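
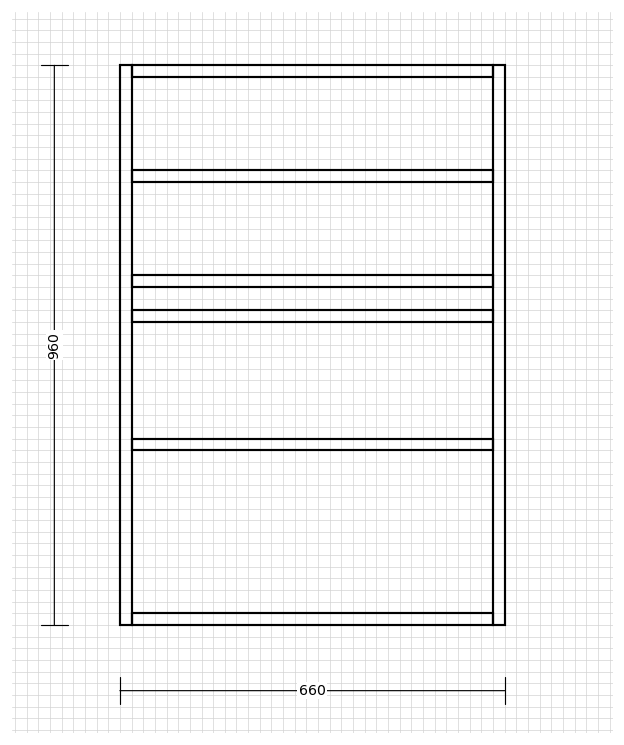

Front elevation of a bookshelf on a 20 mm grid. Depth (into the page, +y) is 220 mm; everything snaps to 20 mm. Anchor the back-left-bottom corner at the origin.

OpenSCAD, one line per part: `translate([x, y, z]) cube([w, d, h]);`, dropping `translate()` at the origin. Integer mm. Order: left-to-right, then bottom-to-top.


cube([20, 220, 960]);
translate([20, 0, 0]) cube([620, 220, 20]);
translate([20, 0, 300]) cube([620, 220, 20]);
translate([20, 0, 520]) cube([620, 220, 20]);
translate([20, 0, 580]) cube([620, 220, 20]);
translate([20, 0, 760]) cube([620, 220, 20]);
translate([20, 0, 940]) cube([620, 220, 20]);
translate([640, 0, 0]) cube([20, 220, 960]);


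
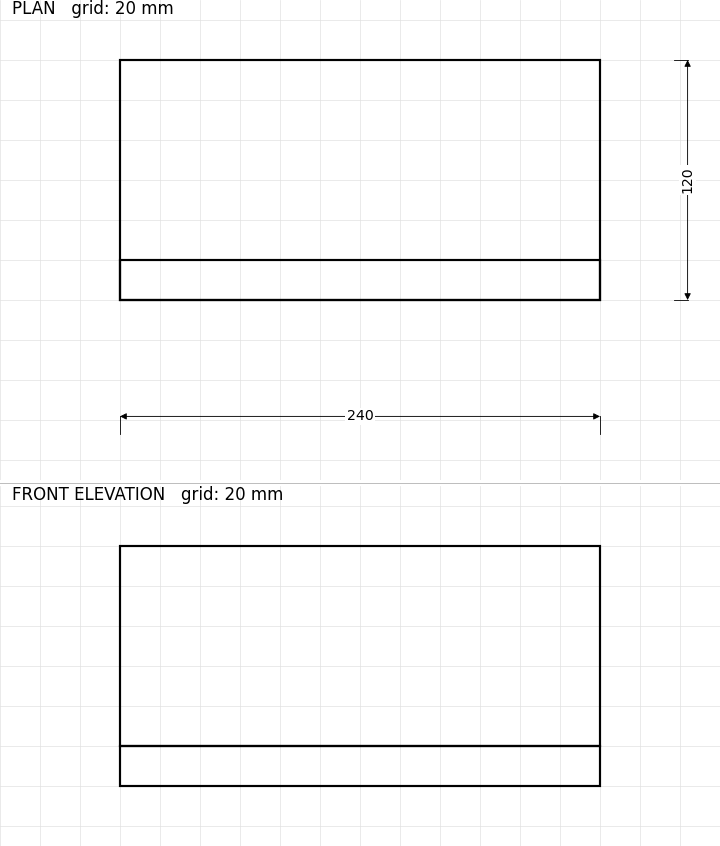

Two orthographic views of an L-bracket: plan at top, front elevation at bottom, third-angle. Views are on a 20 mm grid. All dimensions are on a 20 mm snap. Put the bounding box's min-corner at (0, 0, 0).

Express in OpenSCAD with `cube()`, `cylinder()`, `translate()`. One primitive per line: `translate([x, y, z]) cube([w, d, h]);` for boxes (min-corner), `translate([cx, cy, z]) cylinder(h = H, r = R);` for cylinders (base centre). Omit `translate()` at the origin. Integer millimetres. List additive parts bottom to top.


cube([240, 120, 20]);
translate([0, 0, 20]) cube([240, 20, 100]);


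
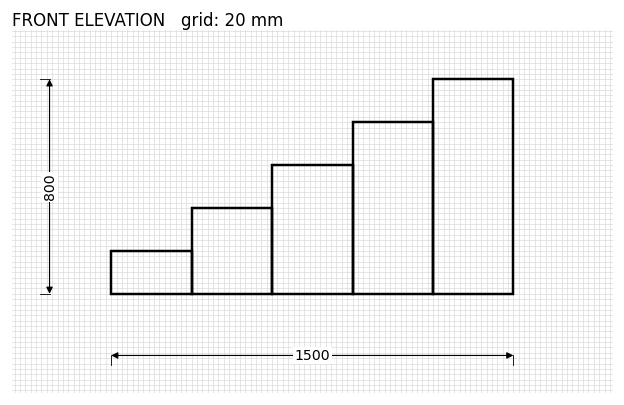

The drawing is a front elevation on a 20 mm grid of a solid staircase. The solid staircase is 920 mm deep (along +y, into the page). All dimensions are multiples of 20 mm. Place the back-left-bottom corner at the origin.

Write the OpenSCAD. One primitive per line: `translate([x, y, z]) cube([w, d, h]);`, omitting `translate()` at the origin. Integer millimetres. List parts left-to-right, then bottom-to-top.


cube([300, 920, 160]);
translate([300, 0, 0]) cube([300, 920, 320]);
translate([600, 0, 0]) cube([300, 920, 480]);
translate([900, 0, 0]) cube([300, 920, 640]);
translate([1200, 0, 0]) cube([300, 920, 800]);


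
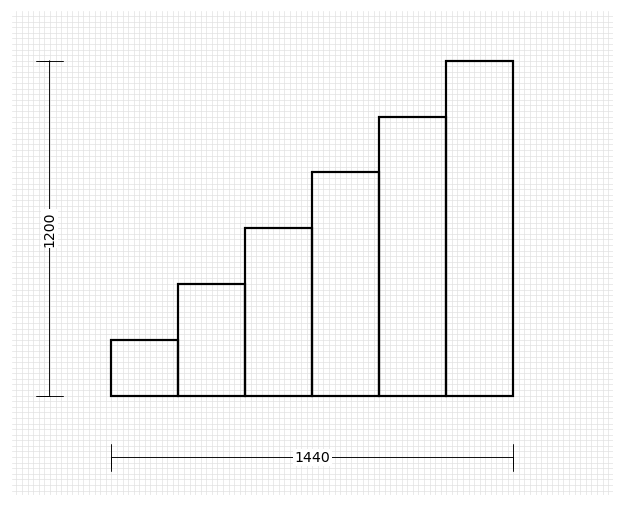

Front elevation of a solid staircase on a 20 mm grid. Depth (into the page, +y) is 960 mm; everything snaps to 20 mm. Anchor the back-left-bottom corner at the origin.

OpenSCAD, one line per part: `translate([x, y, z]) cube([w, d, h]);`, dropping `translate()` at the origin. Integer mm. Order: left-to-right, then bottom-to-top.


cube([240, 960, 200]);
translate([240, 0, 0]) cube([240, 960, 400]);
translate([480, 0, 0]) cube([240, 960, 600]);
translate([720, 0, 0]) cube([240, 960, 800]);
translate([960, 0, 0]) cube([240, 960, 1000]);
translate([1200, 0, 0]) cube([240, 960, 1200]);


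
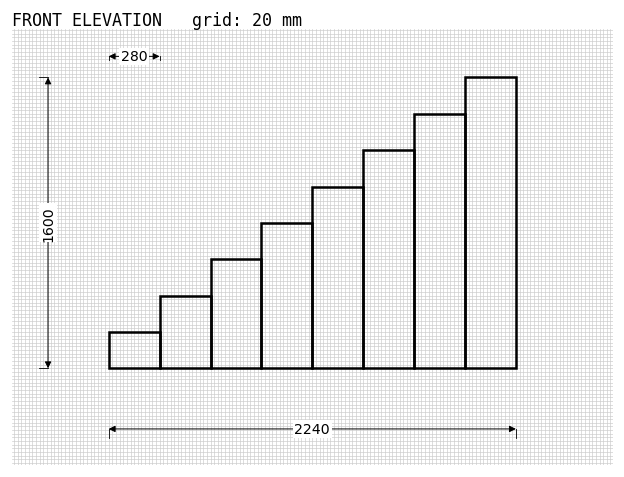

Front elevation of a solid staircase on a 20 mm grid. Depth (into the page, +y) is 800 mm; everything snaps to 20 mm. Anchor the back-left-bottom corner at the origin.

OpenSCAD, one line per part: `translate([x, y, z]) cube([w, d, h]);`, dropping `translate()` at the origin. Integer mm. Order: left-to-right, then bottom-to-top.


cube([280, 800, 200]);
translate([280, 0, 0]) cube([280, 800, 400]);
translate([560, 0, 0]) cube([280, 800, 600]);
translate([840, 0, 0]) cube([280, 800, 800]);
translate([1120, 0, 0]) cube([280, 800, 1000]);
translate([1400, 0, 0]) cube([280, 800, 1200]);
translate([1680, 0, 0]) cube([280, 800, 1400]);
translate([1960, 0, 0]) cube([280, 800, 1600]);


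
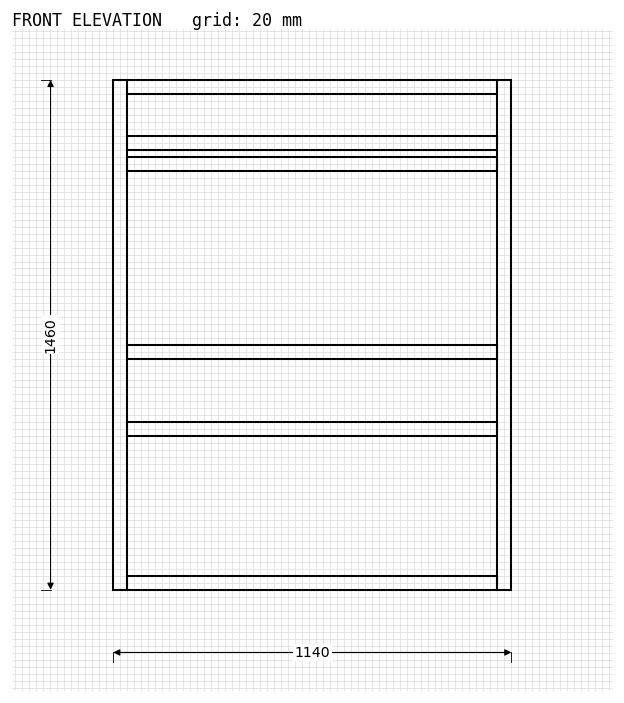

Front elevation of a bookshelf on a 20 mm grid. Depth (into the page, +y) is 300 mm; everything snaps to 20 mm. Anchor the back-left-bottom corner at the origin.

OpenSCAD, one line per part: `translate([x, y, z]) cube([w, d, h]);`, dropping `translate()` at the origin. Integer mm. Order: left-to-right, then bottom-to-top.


cube([40, 300, 1460]);
translate([40, 0, 0]) cube([1060, 300, 40]);
translate([40, 0, 440]) cube([1060, 300, 40]);
translate([40, 0, 660]) cube([1060, 300, 40]);
translate([40, 0, 1200]) cube([1060, 300, 40]);
translate([40, 0, 1260]) cube([1060, 300, 40]);
translate([40, 0, 1420]) cube([1060, 300, 40]);
translate([1100, 0, 0]) cube([40, 300, 1460]);


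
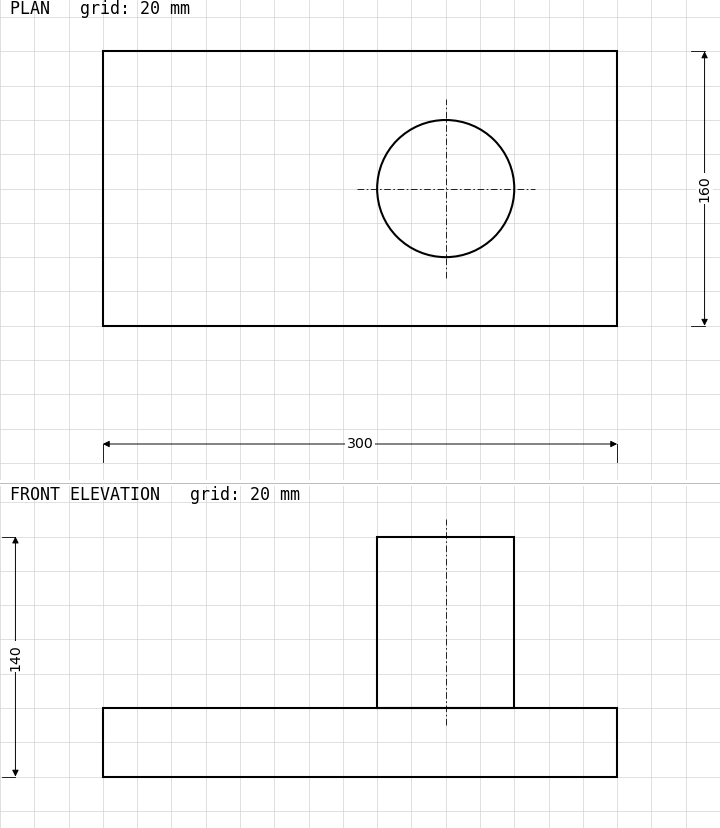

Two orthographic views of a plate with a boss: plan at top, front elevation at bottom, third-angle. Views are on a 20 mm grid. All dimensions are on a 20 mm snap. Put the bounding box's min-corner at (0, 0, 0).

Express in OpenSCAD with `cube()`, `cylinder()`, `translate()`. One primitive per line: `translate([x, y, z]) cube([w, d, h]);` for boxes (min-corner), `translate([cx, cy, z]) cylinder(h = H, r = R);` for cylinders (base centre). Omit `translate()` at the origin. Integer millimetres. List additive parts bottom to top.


cube([300, 160, 40]);
translate([200, 80, 40]) cylinder(h = 100, r = 40);


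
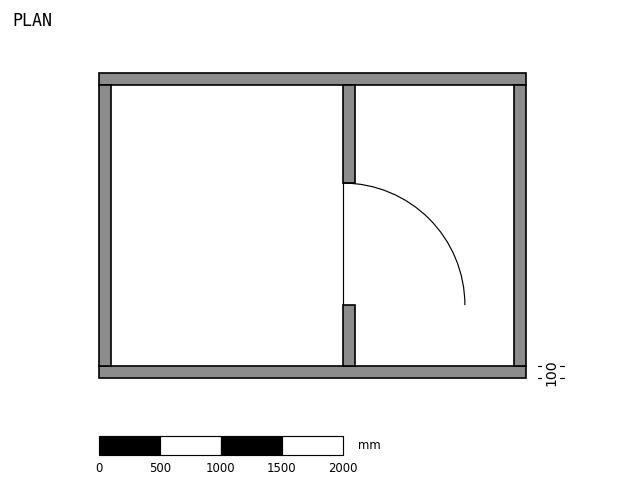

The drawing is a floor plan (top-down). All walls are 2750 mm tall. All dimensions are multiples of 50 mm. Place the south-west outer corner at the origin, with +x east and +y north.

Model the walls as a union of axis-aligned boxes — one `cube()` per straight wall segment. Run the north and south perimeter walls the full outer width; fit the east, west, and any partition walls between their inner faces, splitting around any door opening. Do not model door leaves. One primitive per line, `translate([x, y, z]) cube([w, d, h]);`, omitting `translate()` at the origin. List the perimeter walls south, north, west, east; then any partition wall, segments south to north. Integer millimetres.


cube([3500, 100, 2750]);
translate([0, 2400, 0]) cube([3500, 100, 2750]);
translate([0, 100, 0]) cube([100, 2300, 2750]);
translate([3400, 100, 0]) cube([100, 2300, 2750]);
translate([2000, 100, 0]) cube([100, 500, 2750]);
translate([2000, 1600, 0]) cube([100, 800, 2750]);


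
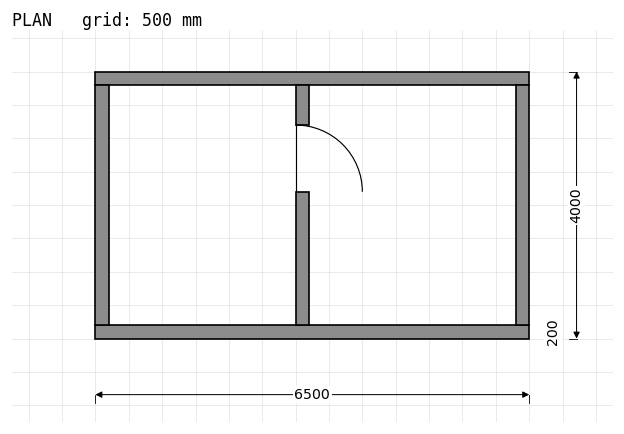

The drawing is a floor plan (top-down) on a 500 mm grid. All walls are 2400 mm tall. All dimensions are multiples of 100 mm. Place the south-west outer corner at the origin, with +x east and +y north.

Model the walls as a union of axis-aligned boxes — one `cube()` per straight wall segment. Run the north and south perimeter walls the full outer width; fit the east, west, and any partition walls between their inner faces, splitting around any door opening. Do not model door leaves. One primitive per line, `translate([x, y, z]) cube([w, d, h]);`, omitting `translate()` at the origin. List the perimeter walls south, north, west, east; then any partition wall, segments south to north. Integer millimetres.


cube([6500, 200, 2400]);
translate([0, 3800, 0]) cube([6500, 200, 2400]);
translate([0, 200, 0]) cube([200, 3600, 2400]);
translate([6300, 200, 0]) cube([200, 3600, 2400]);
translate([3000, 200, 0]) cube([200, 2000, 2400]);
translate([3000, 3200, 0]) cube([200, 600, 2400]);


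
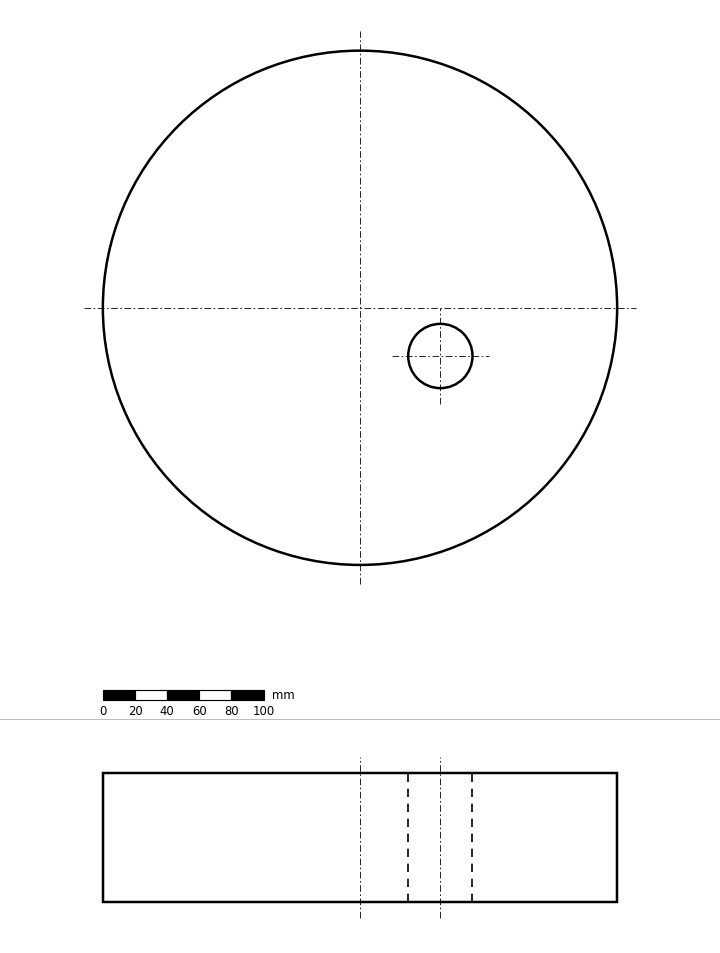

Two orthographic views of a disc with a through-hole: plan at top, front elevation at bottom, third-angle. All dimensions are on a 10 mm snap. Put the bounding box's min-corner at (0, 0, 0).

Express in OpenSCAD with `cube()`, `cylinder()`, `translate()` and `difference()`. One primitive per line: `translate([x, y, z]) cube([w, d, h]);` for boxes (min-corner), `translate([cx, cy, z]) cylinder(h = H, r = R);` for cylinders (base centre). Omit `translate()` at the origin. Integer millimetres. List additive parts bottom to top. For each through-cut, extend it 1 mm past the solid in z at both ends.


difference() {
  translate([160, 160, 0]) cylinder(h = 80, r = 160);
  translate([210, 130, -1]) cylinder(h = 82, r = 20);
}


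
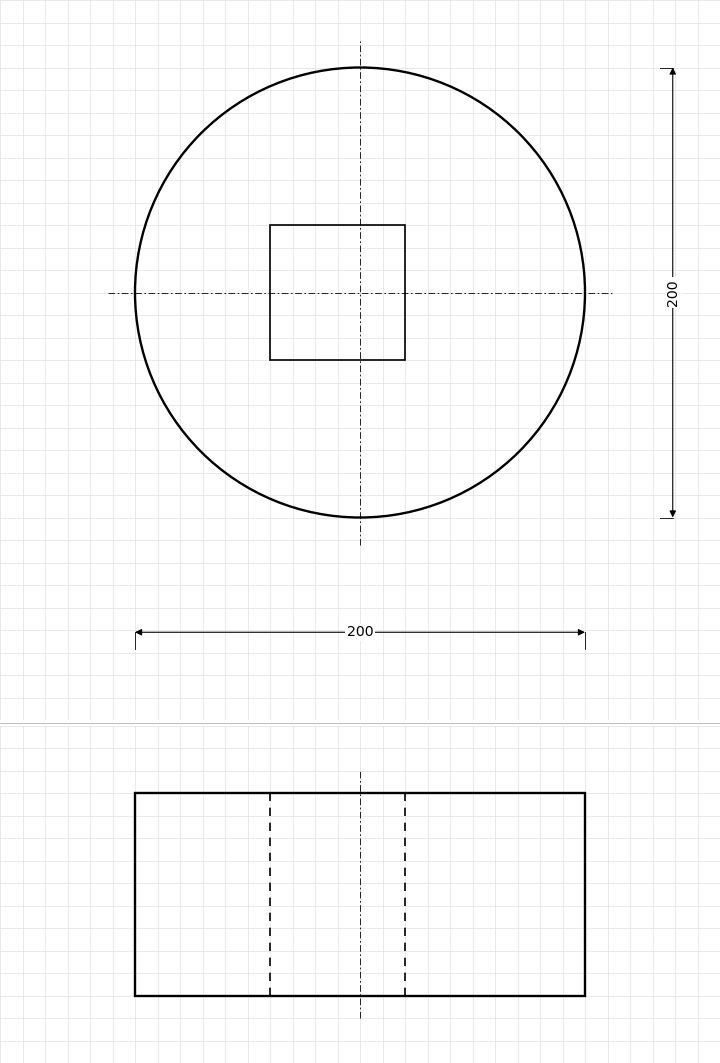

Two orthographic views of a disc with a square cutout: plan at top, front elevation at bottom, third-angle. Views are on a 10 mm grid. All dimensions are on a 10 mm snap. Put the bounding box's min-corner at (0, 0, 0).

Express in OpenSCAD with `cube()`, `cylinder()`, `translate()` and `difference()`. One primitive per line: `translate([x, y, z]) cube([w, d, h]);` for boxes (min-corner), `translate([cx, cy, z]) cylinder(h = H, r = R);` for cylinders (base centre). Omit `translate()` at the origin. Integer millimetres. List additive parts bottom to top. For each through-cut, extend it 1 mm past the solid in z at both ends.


difference() {
  translate([100, 100, 0]) cylinder(h = 90, r = 100);
  translate([60, 70, -1]) cube([60, 60, 92]);
}


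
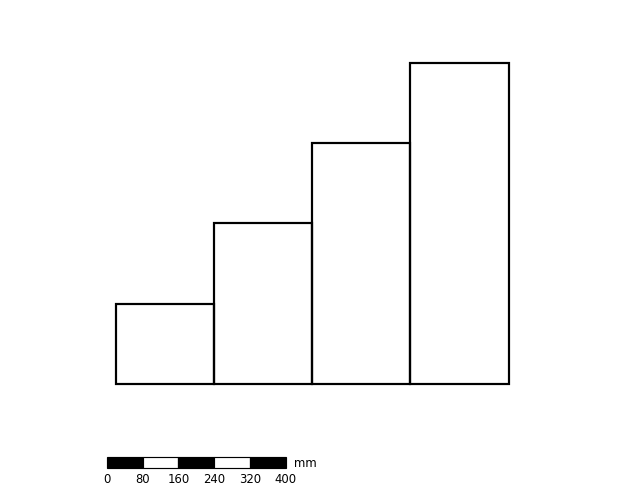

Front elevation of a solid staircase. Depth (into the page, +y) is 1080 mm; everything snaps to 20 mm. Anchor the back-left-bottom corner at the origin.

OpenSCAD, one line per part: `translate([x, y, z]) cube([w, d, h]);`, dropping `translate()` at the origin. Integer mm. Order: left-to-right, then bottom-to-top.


cube([220, 1080, 180]);
translate([220, 0, 0]) cube([220, 1080, 360]);
translate([440, 0, 0]) cube([220, 1080, 540]);
translate([660, 0, 0]) cube([220, 1080, 720]);


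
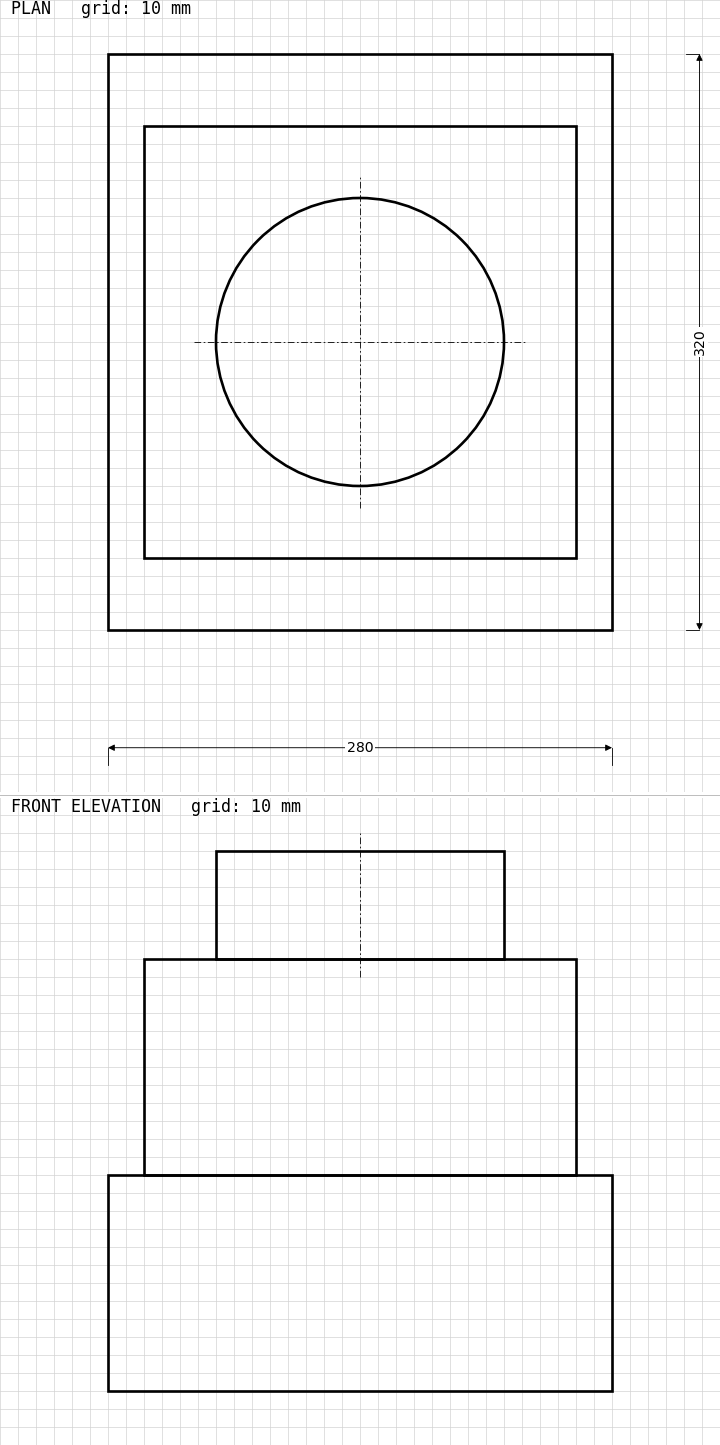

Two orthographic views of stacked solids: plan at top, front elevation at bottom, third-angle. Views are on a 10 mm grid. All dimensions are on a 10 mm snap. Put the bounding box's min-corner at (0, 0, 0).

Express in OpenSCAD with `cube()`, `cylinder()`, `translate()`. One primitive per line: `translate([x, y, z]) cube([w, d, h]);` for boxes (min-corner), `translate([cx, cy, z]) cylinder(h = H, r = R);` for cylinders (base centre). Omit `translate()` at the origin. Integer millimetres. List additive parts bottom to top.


cube([280, 320, 120]);
translate([20, 40, 120]) cube([240, 240, 120]);
translate([140, 160, 240]) cylinder(h = 60, r = 80);


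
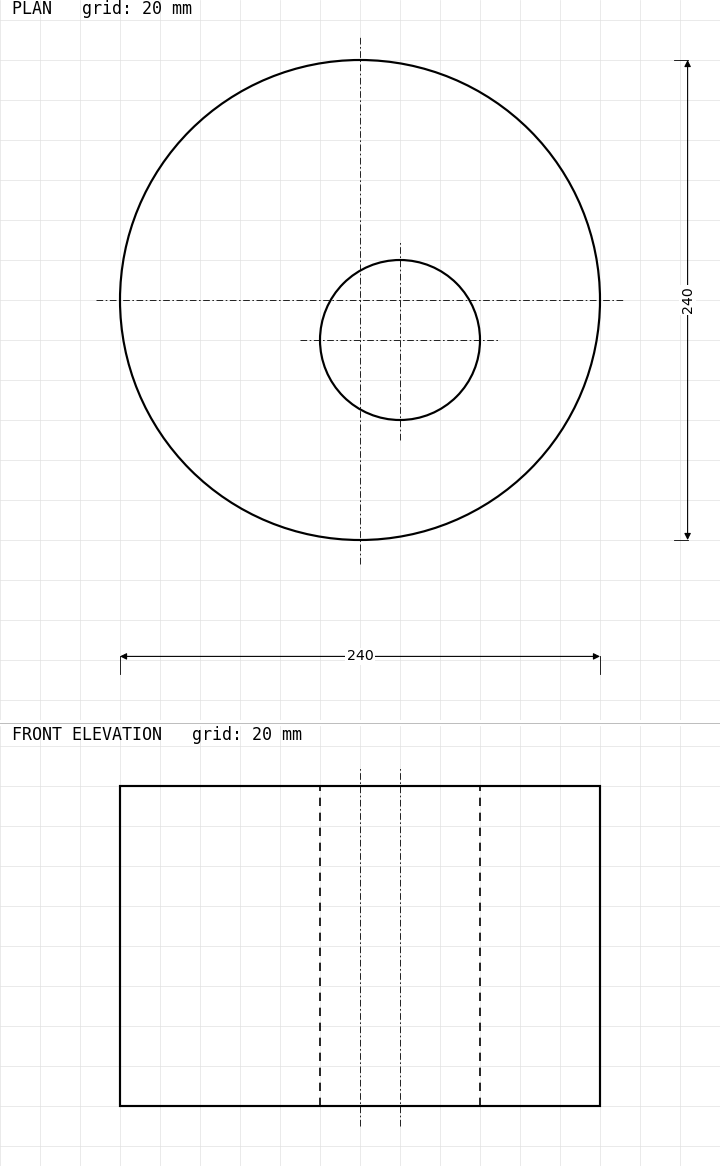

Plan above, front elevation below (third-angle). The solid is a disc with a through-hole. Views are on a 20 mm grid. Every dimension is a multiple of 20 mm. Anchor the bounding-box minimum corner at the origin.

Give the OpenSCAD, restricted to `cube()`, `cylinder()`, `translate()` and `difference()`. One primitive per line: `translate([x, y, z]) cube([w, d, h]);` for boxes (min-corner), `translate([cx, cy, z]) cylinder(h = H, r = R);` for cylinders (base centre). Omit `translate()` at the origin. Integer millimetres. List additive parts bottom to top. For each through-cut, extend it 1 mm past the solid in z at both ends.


difference() {
  translate([120, 120, 0]) cylinder(h = 160, r = 120);
  translate([140, 100, -1]) cylinder(h = 162, r = 40);
}


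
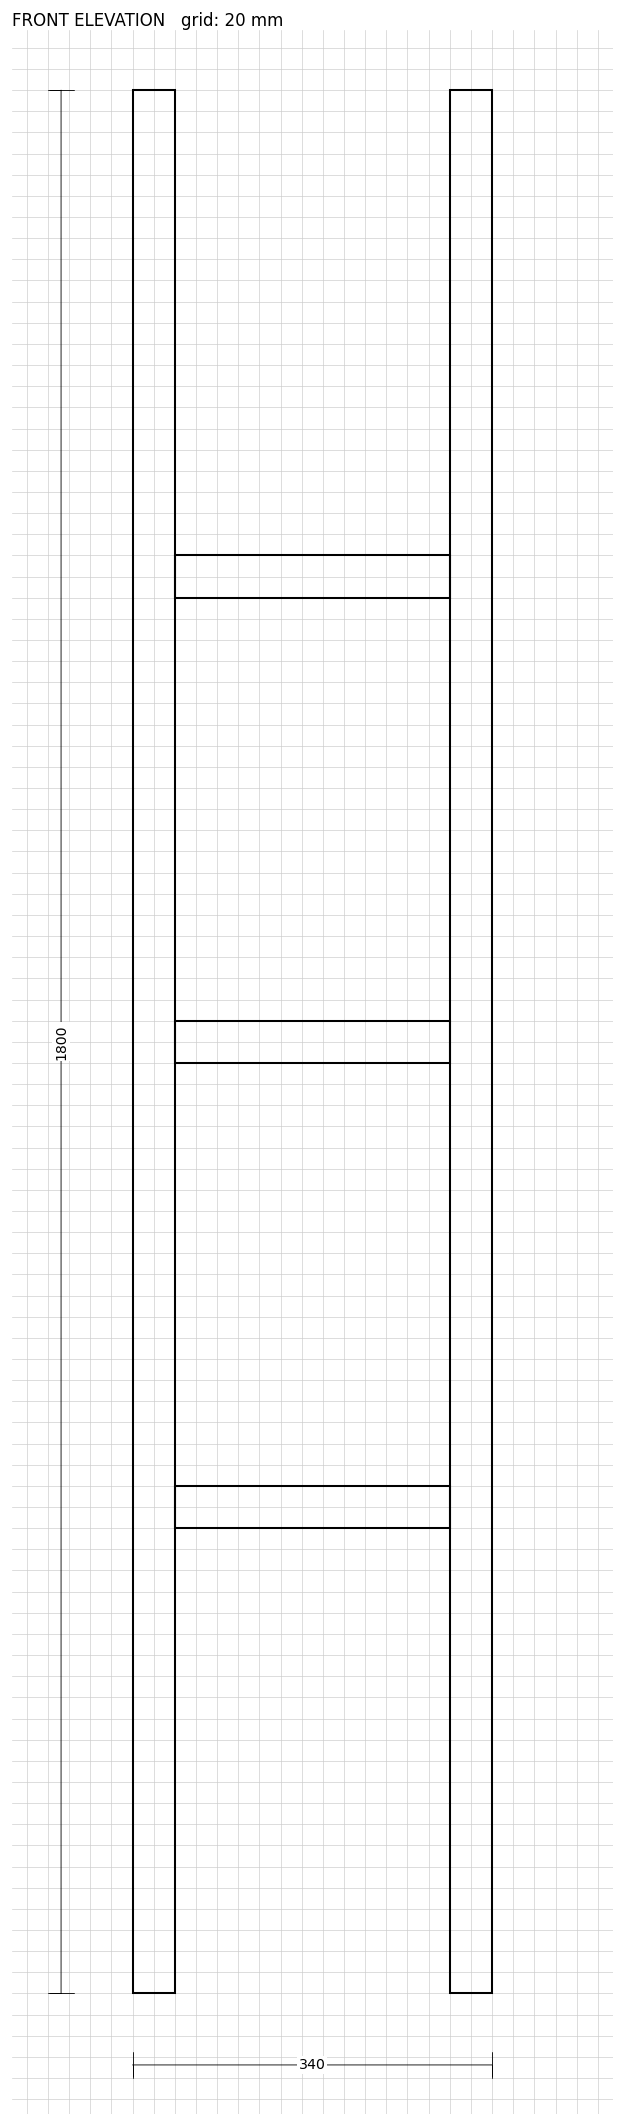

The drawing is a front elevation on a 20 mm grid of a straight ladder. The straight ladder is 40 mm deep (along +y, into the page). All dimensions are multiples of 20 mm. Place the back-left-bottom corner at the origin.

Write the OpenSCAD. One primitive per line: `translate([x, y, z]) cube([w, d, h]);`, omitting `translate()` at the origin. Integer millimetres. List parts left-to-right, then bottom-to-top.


cube([40, 40, 1800]);
translate([40, 0, 440]) cube([260, 40, 40]);
translate([40, 0, 880]) cube([260, 40, 40]);
translate([40, 0, 1320]) cube([260, 40, 40]);
translate([300, 0, 0]) cube([40, 40, 1800]);


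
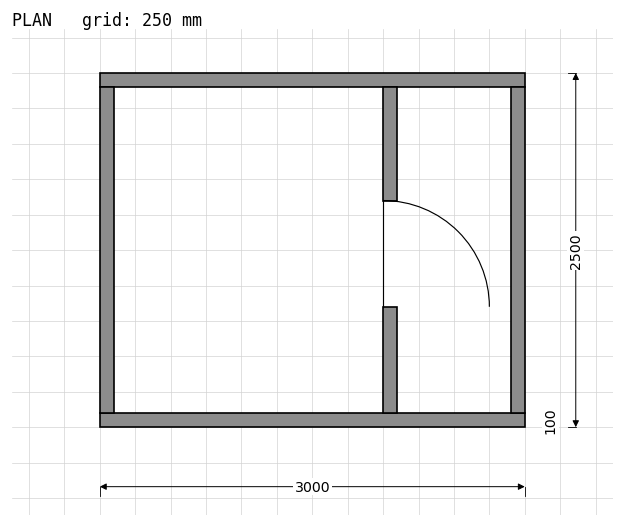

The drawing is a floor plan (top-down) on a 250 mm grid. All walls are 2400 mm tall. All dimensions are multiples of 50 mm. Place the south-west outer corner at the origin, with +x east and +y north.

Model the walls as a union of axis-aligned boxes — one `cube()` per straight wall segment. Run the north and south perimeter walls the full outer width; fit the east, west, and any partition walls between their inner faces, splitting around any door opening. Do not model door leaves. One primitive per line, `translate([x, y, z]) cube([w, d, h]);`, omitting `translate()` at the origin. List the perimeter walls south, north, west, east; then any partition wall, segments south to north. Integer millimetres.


cube([3000, 100, 2400]);
translate([0, 2400, 0]) cube([3000, 100, 2400]);
translate([0, 100, 0]) cube([100, 2300, 2400]);
translate([2900, 100, 0]) cube([100, 2300, 2400]);
translate([2000, 100, 0]) cube([100, 750, 2400]);
translate([2000, 1600, 0]) cube([100, 800, 2400]);


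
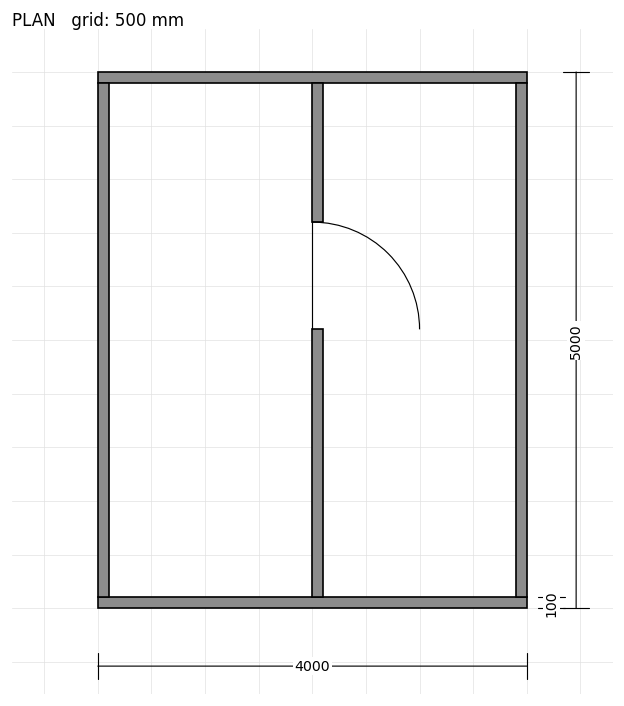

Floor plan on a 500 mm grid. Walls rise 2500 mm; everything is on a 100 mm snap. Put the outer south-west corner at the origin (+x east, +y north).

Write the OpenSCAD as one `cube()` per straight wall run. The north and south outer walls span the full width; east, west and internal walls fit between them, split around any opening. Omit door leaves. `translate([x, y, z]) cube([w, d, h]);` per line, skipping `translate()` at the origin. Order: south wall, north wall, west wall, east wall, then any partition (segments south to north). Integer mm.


cube([4000, 100, 2500]);
translate([0, 4900, 0]) cube([4000, 100, 2500]);
translate([0, 100, 0]) cube([100, 4800, 2500]);
translate([3900, 100, 0]) cube([100, 4800, 2500]);
translate([2000, 100, 0]) cube([100, 2500, 2500]);
translate([2000, 3600, 0]) cube([100, 1300, 2500]);


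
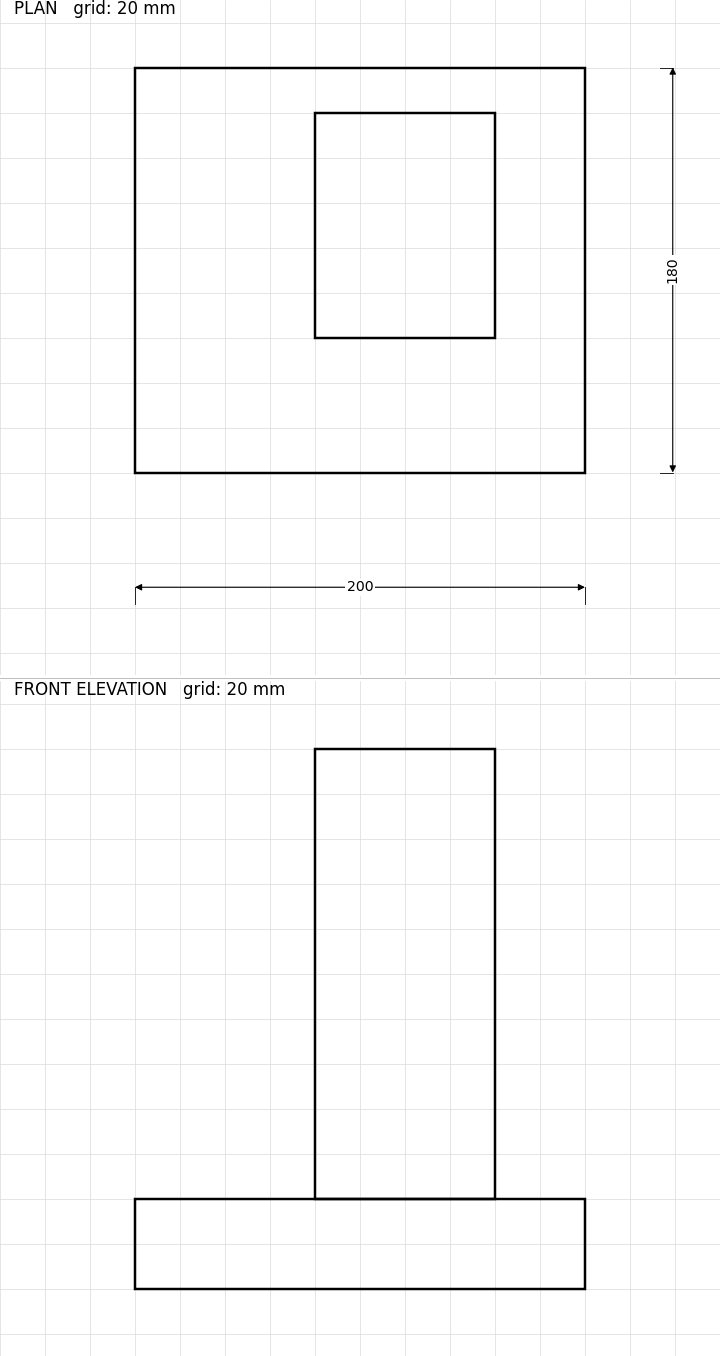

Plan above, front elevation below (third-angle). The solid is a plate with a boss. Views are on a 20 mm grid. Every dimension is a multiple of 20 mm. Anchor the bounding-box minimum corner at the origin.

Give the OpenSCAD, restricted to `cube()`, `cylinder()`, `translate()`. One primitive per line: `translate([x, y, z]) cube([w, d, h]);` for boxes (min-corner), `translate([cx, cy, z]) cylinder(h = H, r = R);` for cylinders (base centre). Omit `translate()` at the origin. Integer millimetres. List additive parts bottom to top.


cube([200, 180, 40]);
translate([80, 60, 40]) cube([80, 100, 200]);


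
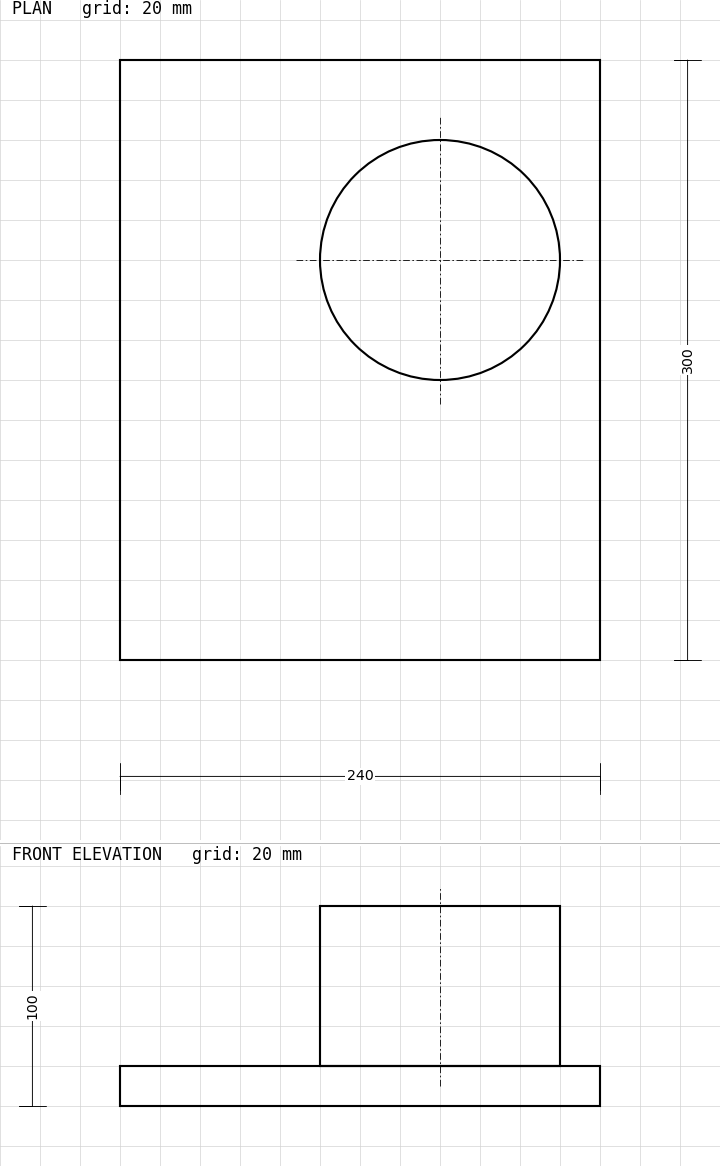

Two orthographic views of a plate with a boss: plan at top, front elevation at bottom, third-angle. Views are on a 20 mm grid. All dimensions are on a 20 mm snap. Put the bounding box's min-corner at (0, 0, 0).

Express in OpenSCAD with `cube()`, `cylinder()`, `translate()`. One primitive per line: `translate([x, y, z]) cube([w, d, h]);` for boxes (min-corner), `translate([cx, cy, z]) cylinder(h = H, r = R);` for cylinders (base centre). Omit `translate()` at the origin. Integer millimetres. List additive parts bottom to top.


cube([240, 300, 20]);
translate([160, 200, 20]) cylinder(h = 80, r = 60);


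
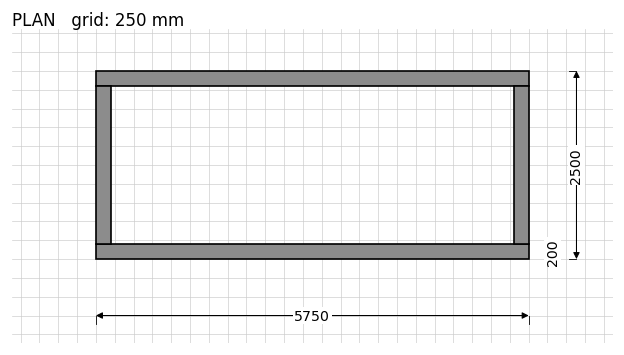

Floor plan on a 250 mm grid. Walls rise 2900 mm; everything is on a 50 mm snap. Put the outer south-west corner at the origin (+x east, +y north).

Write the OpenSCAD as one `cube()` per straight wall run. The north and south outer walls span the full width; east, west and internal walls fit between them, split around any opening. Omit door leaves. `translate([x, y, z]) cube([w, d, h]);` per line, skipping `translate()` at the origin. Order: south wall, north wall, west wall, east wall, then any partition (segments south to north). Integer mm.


cube([5750, 200, 2900]);
translate([0, 2300, 0]) cube([5750, 200, 2900]);
translate([0, 200, 0]) cube([200, 2100, 2900]);
translate([5550, 200, 0]) cube([200, 2100, 2900]);


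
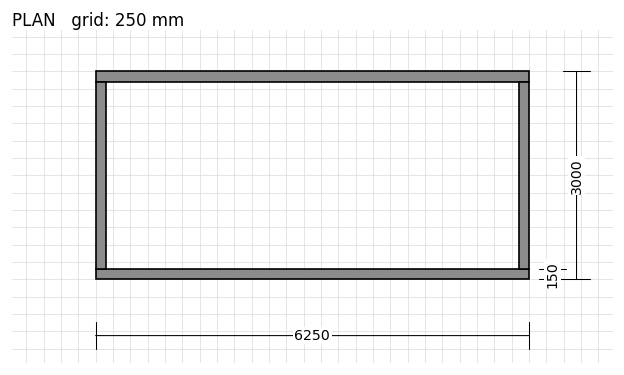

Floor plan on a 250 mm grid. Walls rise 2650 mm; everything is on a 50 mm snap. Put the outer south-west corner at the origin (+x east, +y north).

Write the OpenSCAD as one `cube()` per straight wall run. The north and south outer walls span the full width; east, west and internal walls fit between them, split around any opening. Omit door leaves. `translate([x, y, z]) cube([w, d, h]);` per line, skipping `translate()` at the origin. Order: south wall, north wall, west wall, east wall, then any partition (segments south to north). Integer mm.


cube([6250, 150, 2650]);
translate([0, 2850, 0]) cube([6250, 150, 2650]);
translate([0, 150, 0]) cube([150, 2700, 2650]);
translate([6100, 150, 0]) cube([150, 2700, 2650]);


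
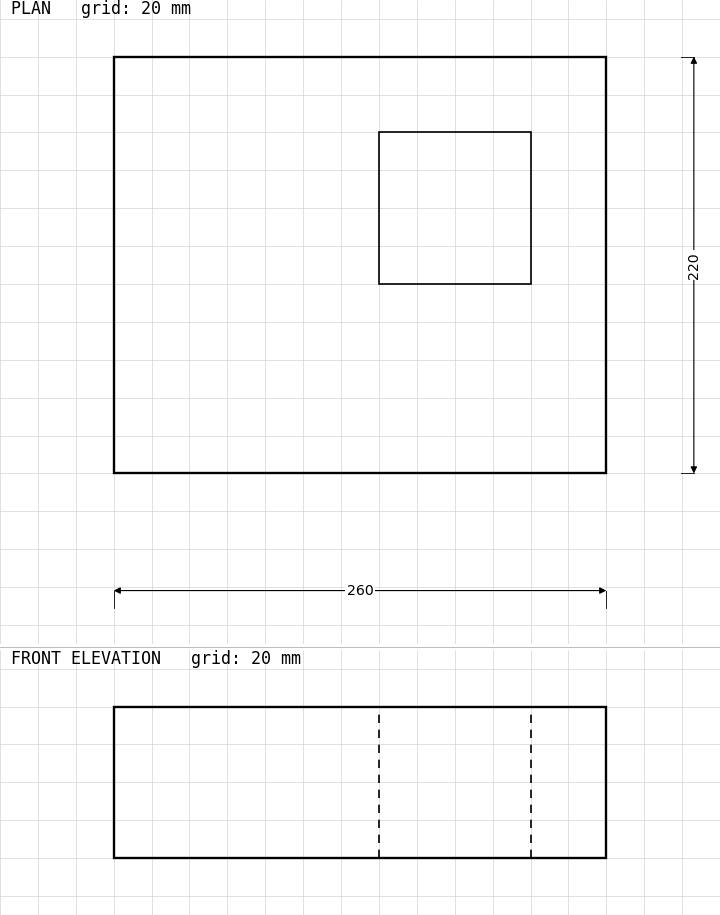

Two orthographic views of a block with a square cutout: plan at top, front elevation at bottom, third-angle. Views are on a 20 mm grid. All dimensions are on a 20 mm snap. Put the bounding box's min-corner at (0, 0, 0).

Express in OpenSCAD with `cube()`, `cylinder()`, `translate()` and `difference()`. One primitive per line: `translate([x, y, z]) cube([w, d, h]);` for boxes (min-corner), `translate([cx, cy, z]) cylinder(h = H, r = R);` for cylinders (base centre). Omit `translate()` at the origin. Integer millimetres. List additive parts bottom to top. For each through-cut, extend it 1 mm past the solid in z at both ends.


difference() {
  cube([260, 220, 80]);
  translate([140, 100, -1]) cube([80, 80, 82]);
}


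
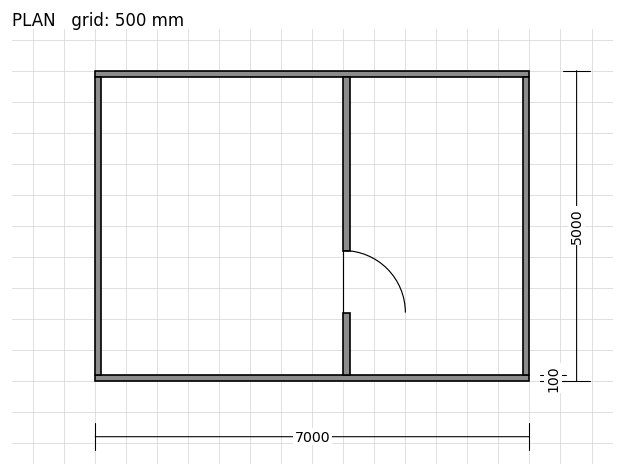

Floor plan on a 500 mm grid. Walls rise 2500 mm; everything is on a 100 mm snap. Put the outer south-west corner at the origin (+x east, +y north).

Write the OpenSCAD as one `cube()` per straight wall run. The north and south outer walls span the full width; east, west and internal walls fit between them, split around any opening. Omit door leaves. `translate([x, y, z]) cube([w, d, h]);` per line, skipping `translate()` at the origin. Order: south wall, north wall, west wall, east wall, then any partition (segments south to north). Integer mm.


cube([7000, 100, 2500]);
translate([0, 4900, 0]) cube([7000, 100, 2500]);
translate([0, 100, 0]) cube([100, 4800, 2500]);
translate([6900, 100, 0]) cube([100, 4800, 2500]);
translate([4000, 100, 0]) cube([100, 1000, 2500]);
translate([4000, 2100, 0]) cube([100, 2800, 2500]);


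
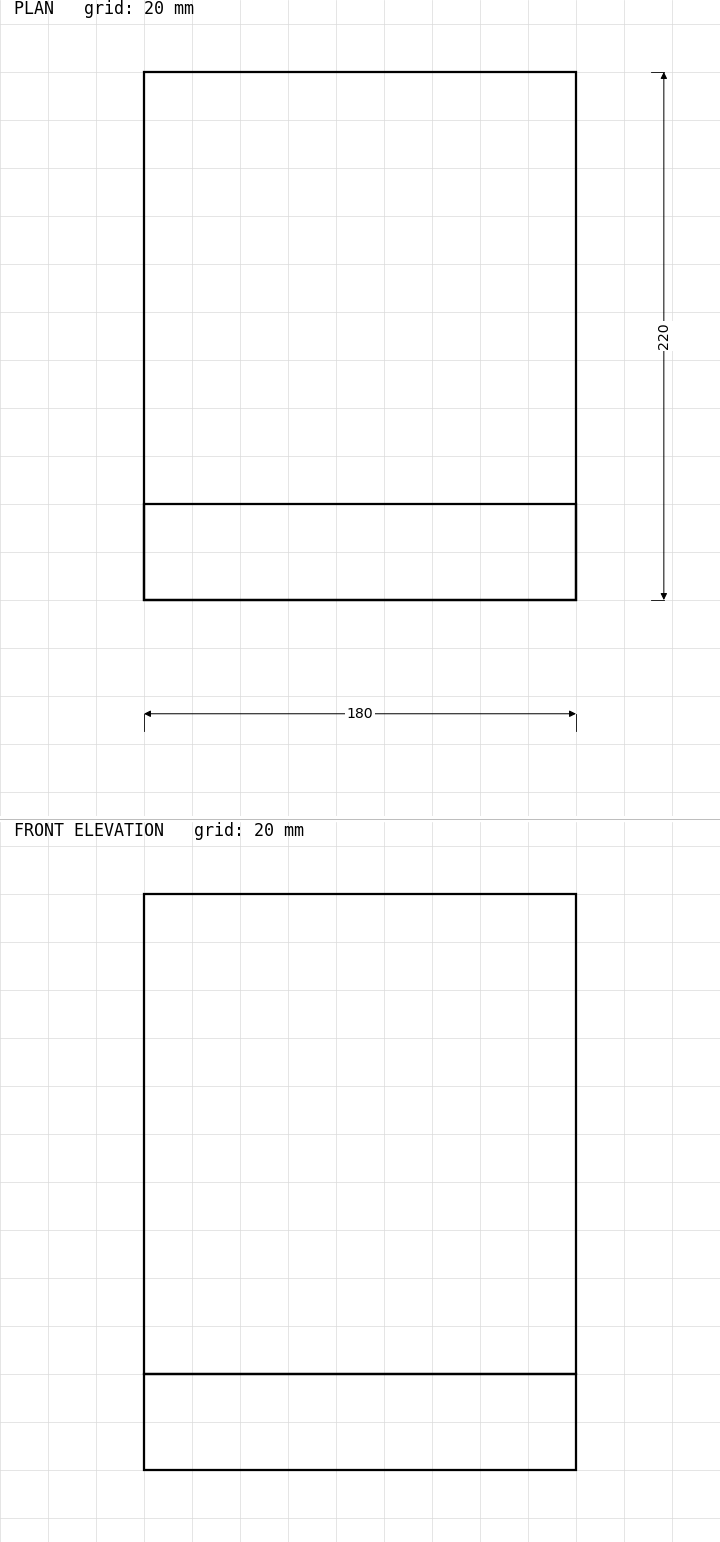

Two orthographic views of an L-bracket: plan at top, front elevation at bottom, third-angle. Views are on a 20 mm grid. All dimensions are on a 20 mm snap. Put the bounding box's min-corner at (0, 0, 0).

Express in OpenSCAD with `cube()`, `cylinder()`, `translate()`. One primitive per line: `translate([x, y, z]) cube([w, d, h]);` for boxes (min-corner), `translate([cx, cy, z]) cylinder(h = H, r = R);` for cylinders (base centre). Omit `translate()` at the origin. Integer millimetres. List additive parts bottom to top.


cube([180, 220, 40]);
translate([0, 0, 40]) cube([180, 40, 200]);


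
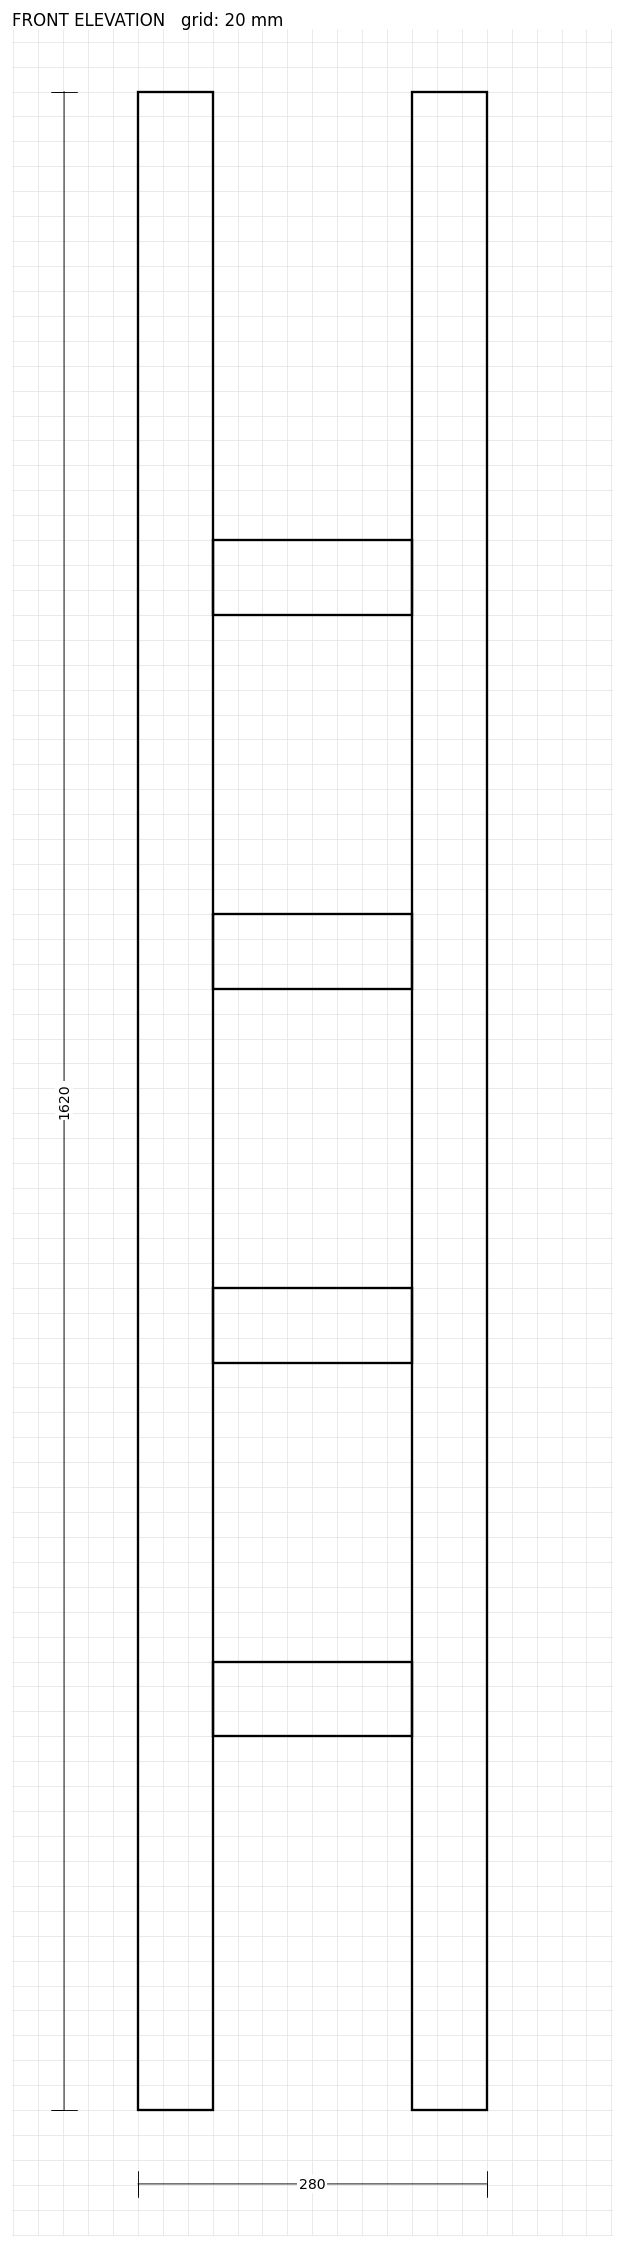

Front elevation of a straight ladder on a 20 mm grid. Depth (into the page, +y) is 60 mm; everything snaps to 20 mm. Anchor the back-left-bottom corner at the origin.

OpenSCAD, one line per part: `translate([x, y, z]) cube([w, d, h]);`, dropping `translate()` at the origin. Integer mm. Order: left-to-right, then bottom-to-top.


cube([60, 60, 1620]);
translate([60, 0, 300]) cube([160, 60, 60]);
translate([60, 0, 600]) cube([160, 60, 60]);
translate([60, 0, 900]) cube([160, 60, 60]);
translate([60, 0, 1200]) cube([160, 60, 60]);
translate([220, 0, 0]) cube([60, 60, 1620]);


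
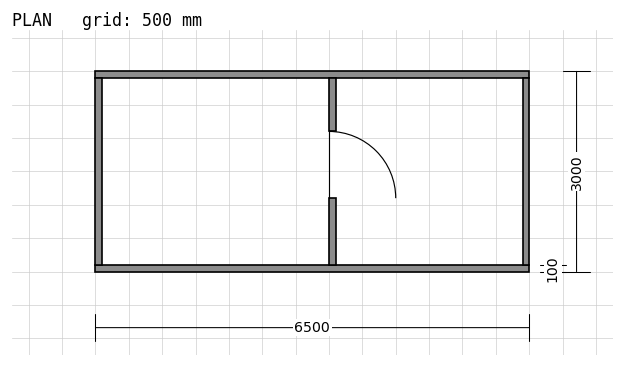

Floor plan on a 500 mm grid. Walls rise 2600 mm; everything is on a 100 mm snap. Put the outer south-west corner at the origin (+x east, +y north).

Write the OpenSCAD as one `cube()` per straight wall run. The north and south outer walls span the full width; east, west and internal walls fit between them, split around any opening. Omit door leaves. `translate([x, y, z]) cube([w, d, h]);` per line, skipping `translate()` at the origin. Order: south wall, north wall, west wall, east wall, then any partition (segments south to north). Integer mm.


cube([6500, 100, 2600]);
translate([0, 2900, 0]) cube([6500, 100, 2600]);
translate([0, 100, 0]) cube([100, 2800, 2600]);
translate([6400, 100, 0]) cube([100, 2800, 2600]);
translate([3500, 100, 0]) cube([100, 1000, 2600]);
translate([3500, 2100, 0]) cube([100, 800, 2600]);


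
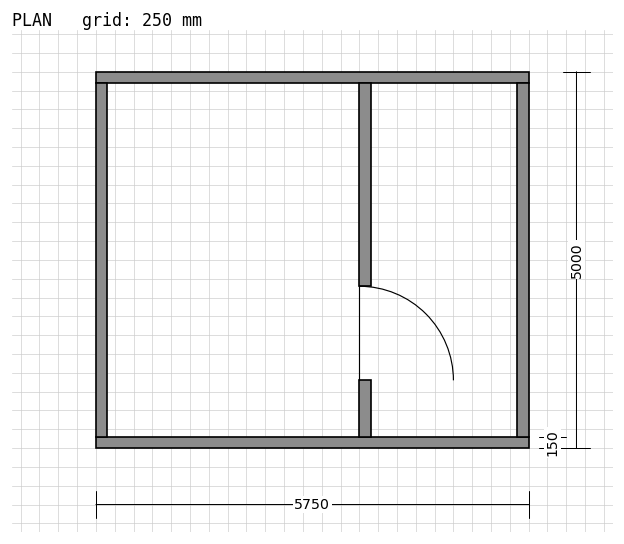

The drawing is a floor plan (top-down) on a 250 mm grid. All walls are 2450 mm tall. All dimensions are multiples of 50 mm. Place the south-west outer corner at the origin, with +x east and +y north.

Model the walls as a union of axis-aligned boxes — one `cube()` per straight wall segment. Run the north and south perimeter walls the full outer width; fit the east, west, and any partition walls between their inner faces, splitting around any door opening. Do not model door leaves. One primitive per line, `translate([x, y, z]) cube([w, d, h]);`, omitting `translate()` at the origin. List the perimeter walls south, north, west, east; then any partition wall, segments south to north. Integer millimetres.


cube([5750, 150, 2450]);
translate([0, 4850, 0]) cube([5750, 150, 2450]);
translate([0, 150, 0]) cube([150, 4700, 2450]);
translate([5600, 150, 0]) cube([150, 4700, 2450]);
translate([3500, 150, 0]) cube([150, 750, 2450]);
translate([3500, 2150, 0]) cube([150, 2700, 2450]);


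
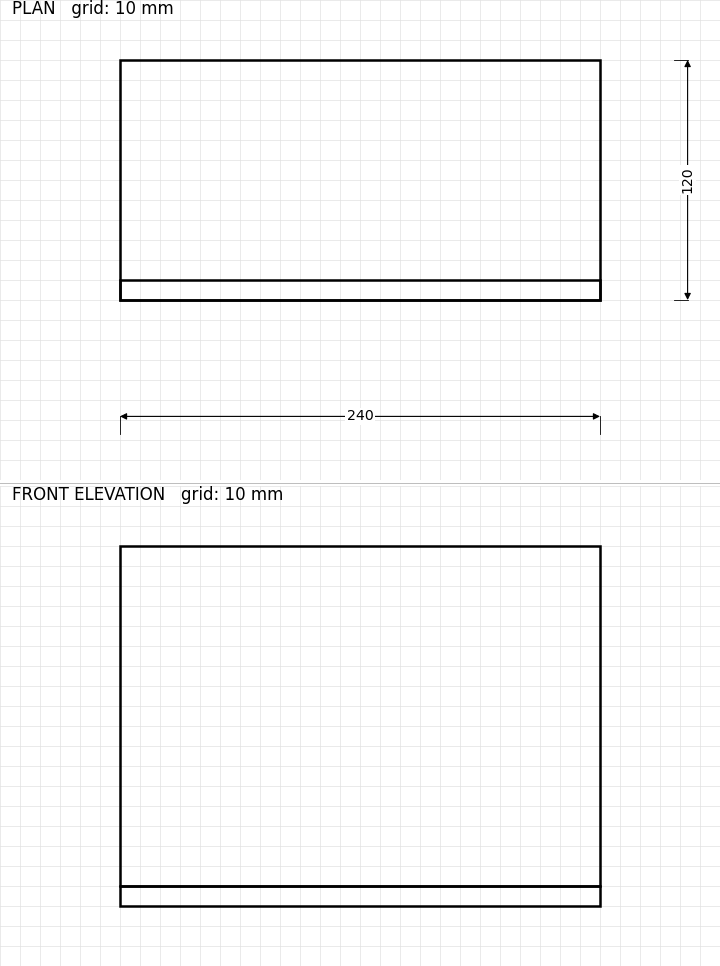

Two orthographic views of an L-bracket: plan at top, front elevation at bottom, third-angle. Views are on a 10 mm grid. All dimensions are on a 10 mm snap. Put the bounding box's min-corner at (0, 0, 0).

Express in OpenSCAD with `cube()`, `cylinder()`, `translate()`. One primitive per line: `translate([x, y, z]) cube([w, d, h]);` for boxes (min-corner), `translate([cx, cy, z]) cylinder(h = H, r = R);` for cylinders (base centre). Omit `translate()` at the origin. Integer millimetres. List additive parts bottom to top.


cube([240, 120, 10]);
translate([0, 0, 10]) cube([240, 10, 170]);


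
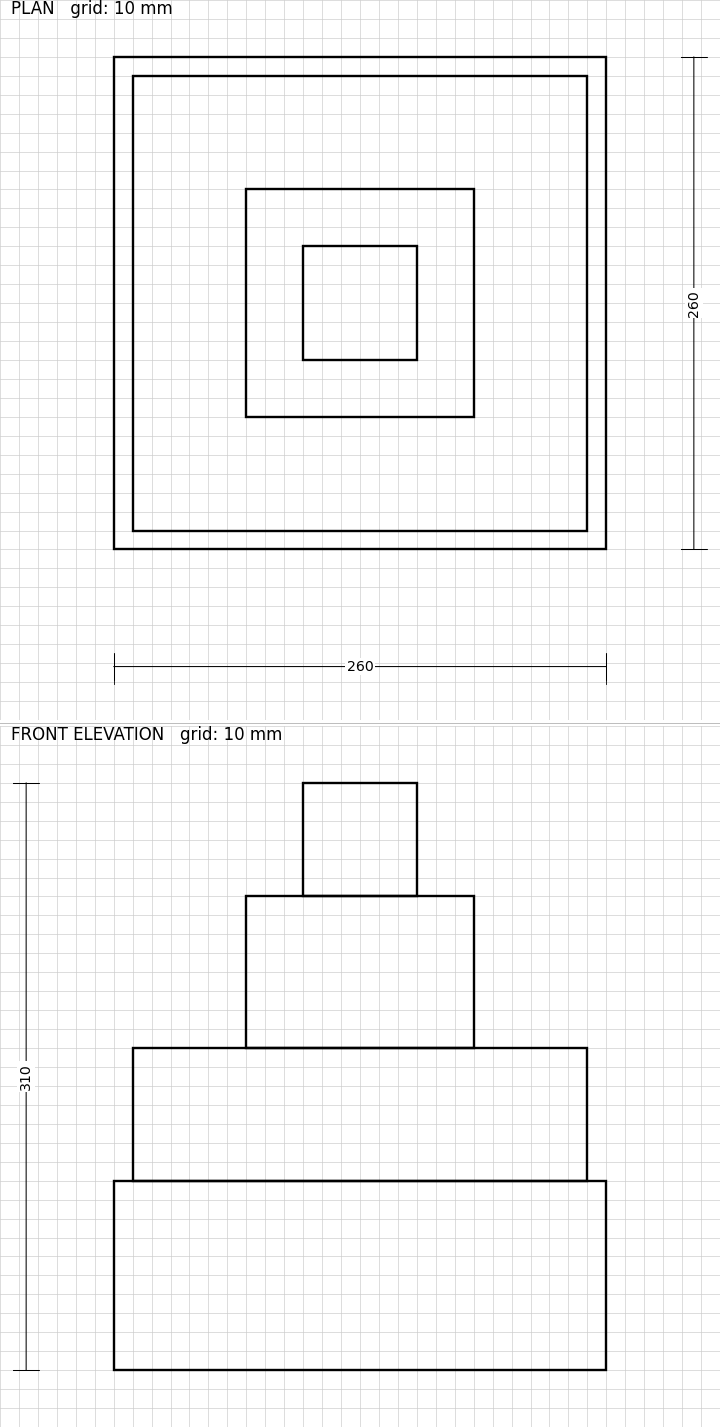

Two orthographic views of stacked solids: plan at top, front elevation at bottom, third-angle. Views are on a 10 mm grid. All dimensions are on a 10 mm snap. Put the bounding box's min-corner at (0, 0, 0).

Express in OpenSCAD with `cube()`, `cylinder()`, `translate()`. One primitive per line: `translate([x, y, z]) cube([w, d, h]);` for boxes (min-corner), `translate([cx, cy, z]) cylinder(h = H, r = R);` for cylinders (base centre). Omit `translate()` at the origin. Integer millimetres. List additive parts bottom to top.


cube([260, 260, 100]);
translate([10, 10, 100]) cube([240, 240, 70]);
translate([70, 70, 170]) cube([120, 120, 80]);
translate([100, 100, 250]) cube([60, 60, 60]);


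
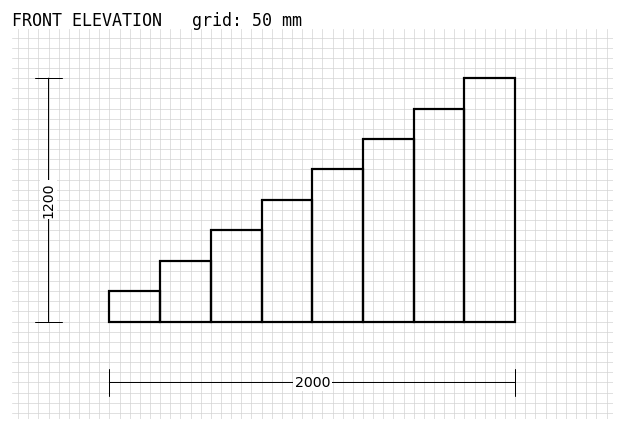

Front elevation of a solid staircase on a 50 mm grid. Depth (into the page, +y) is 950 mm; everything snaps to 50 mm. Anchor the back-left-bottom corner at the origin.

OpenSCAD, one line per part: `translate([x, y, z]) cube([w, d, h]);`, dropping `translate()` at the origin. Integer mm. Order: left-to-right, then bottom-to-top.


cube([250, 950, 150]);
translate([250, 0, 0]) cube([250, 950, 300]);
translate([500, 0, 0]) cube([250, 950, 450]);
translate([750, 0, 0]) cube([250, 950, 600]);
translate([1000, 0, 0]) cube([250, 950, 750]);
translate([1250, 0, 0]) cube([250, 950, 900]);
translate([1500, 0, 0]) cube([250, 950, 1050]);
translate([1750, 0, 0]) cube([250, 950, 1200]);


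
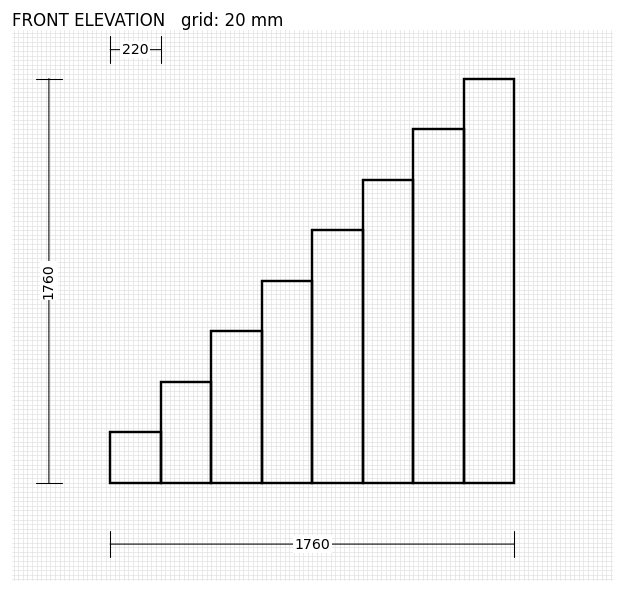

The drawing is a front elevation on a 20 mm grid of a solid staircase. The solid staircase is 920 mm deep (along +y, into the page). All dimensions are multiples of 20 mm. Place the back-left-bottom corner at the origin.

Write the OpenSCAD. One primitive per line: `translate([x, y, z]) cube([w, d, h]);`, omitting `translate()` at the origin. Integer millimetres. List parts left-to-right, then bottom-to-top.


cube([220, 920, 220]);
translate([220, 0, 0]) cube([220, 920, 440]);
translate([440, 0, 0]) cube([220, 920, 660]);
translate([660, 0, 0]) cube([220, 920, 880]);
translate([880, 0, 0]) cube([220, 920, 1100]);
translate([1100, 0, 0]) cube([220, 920, 1320]);
translate([1320, 0, 0]) cube([220, 920, 1540]);
translate([1540, 0, 0]) cube([220, 920, 1760]);


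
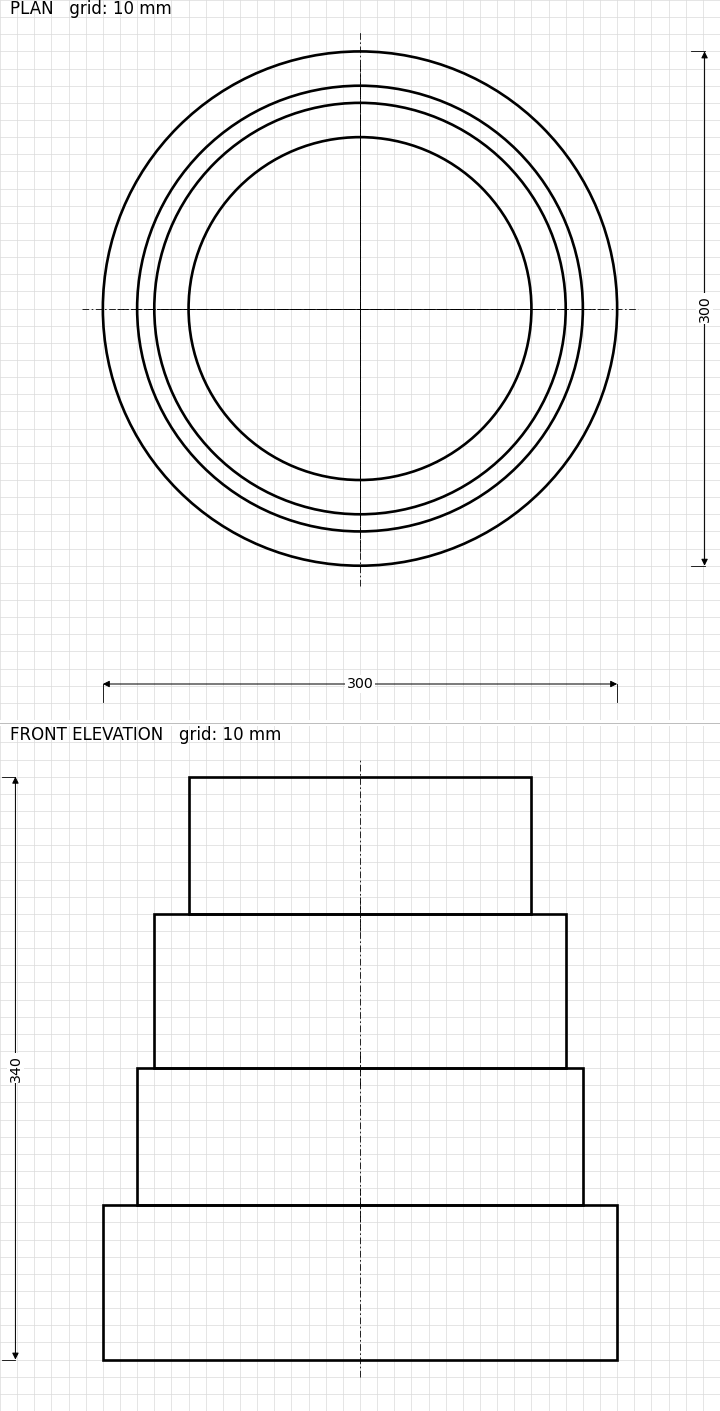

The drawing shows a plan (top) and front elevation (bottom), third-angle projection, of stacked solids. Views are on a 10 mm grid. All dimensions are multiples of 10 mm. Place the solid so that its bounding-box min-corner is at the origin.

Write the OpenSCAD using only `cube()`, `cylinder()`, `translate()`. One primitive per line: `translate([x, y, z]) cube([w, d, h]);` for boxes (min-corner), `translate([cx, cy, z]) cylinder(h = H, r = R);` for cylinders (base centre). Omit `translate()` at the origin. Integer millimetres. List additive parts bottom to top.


translate([150, 150, 0]) cylinder(h = 90, r = 150);
translate([150, 150, 90]) cylinder(h = 80, r = 130);
translate([150, 150, 170]) cylinder(h = 90, r = 120);
translate([150, 150, 260]) cylinder(h = 80, r = 100);


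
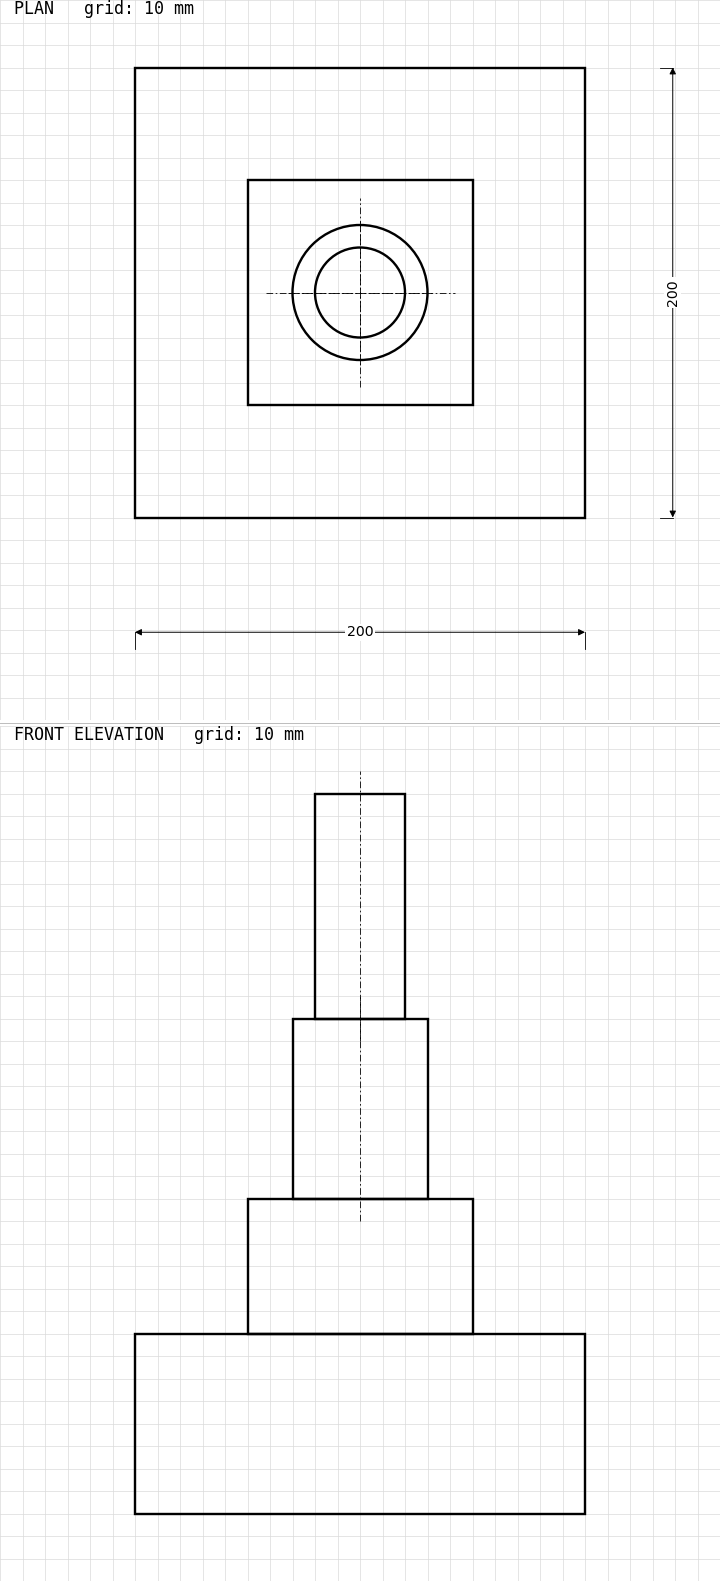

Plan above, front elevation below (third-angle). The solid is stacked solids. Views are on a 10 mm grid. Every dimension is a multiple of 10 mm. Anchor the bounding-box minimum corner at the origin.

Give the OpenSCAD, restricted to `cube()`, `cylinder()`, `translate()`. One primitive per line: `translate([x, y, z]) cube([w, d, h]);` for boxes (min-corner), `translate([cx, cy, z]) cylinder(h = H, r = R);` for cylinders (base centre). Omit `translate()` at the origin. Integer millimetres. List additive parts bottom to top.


cube([200, 200, 80]);
translate([50, 50, 80]) cube([100, 100, 60]);
translate([100, 100, 140]) cylinder(h = 80, r = 30);
translate([100, 100, 220]) cylinder(h = 100, r = 20);


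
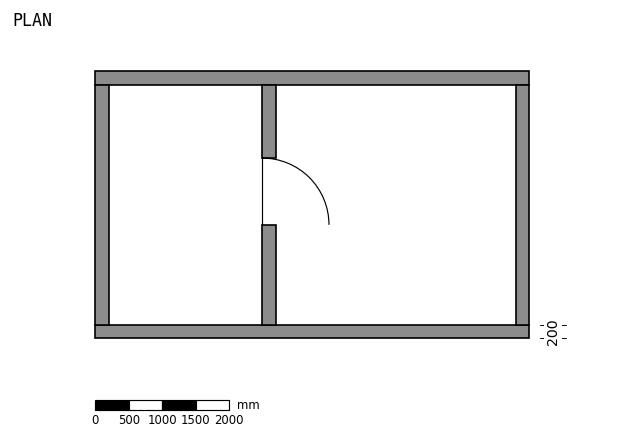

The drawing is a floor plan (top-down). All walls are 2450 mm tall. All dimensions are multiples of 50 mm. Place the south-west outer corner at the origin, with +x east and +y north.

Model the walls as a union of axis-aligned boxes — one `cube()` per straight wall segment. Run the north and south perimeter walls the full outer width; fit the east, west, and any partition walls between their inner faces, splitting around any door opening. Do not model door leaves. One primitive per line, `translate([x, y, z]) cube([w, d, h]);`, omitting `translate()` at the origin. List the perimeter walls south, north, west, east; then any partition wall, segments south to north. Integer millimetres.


cube([6500, 200, 2450]);
translate([0, 3800, 0]) cube([6500, 200, 2450]);
translate([0, 200, 0]) cube([200, 3600, 2450]);
translate([6300, 200, 0]) cube([200, 3600, 2450]);
translate([2500, 200, 0]) cube([200, 1500, 2450]);
translate([2500, 2700, 0]) cube([200, 1100, 2450]);


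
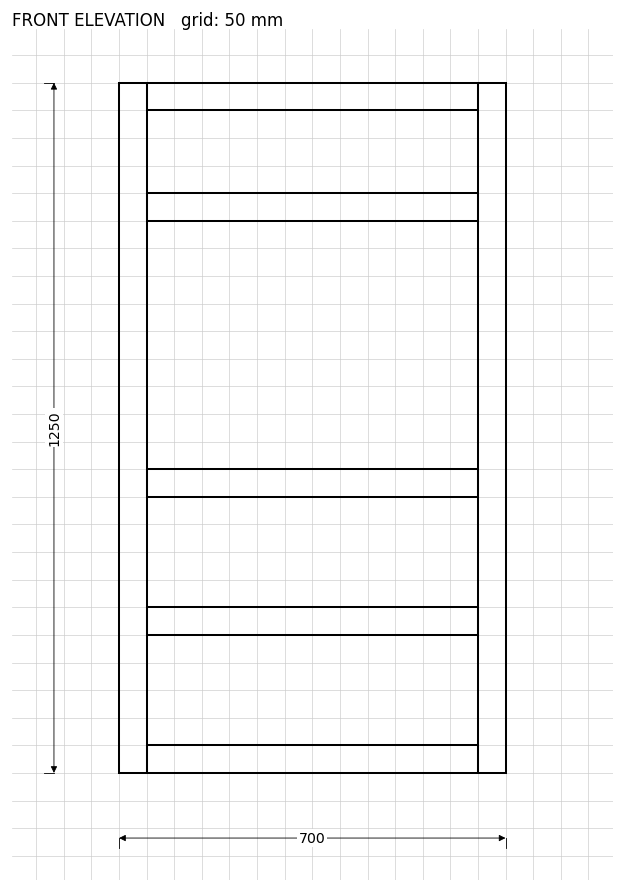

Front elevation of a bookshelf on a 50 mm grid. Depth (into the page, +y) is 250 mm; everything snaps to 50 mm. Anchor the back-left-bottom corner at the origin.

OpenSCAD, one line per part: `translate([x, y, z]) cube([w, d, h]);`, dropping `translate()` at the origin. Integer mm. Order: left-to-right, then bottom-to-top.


cube([50, 250, 1250]);
translate([50, 0, 0]) cube([600, 250, 50]);
translate([50, 0, 250]) cube([600, 250, 50]);
translate([50, 0, 500]) cube([600, 250, 50]);
translate([50, 0, 1000]) cube([600, 250, 50]);
translate([50, 0, 1200]) cube([600, 250, 50]);
translate([650, 0, 0]) cube([50, 250, 1250]);


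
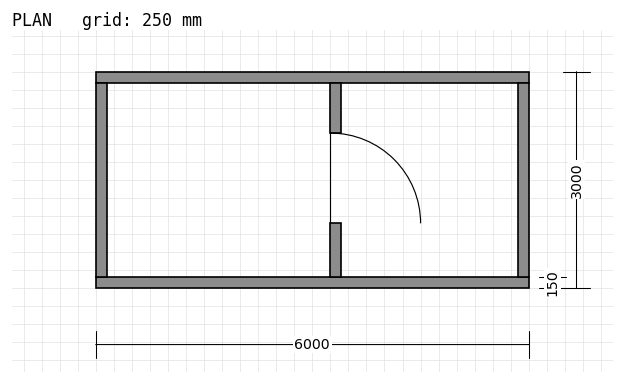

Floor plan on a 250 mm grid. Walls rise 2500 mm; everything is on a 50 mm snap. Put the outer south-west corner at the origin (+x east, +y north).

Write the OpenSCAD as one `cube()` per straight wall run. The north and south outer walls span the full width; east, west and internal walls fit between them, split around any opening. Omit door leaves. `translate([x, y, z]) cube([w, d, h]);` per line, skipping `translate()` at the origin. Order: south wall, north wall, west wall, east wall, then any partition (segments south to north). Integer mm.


cube([6000, 150, 2500]);
translate([0, 2850, 0]) cube([6000, 150, 2500]);
translate([0, 150, 0]) cube([150, 2700, 2500]);
translate([5850, 150, 0]) cube([150, 2700, 2500]);
translate([3250, 150, 0]) cube([150, 750, 2500]);
translate([3250, 2150, 0]) cube([150, 700, 2500]);
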